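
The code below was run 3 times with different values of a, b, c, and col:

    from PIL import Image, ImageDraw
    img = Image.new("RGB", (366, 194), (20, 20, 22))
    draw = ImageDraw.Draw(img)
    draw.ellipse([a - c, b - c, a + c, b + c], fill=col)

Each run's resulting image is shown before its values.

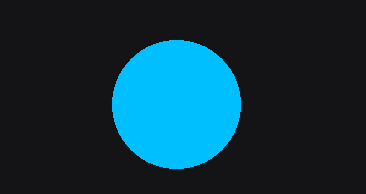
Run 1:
a = 176, b = 104, c = 64, col = 'deepskyblue'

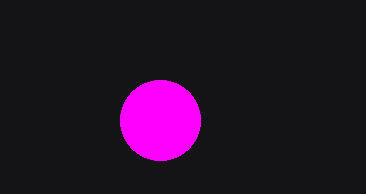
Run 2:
a = 160, b = 120, c = 40, col = 'magenta'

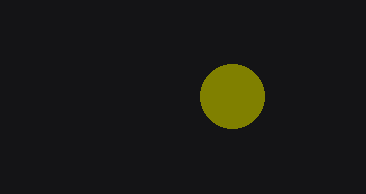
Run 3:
a = 232, b = 96, c = 32, col = 'olive'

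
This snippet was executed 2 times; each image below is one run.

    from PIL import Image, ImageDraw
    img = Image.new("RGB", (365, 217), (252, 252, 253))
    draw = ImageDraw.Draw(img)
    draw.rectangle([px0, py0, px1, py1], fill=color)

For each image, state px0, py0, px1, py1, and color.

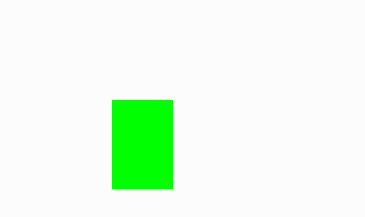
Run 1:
px0 = 112, py0 = 100, px1 = 172, py1 = 188, color = 'lime'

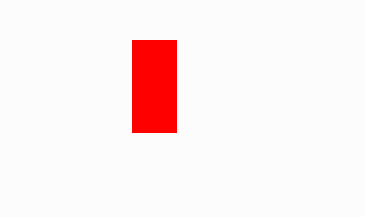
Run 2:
px0 = 132; py0 = 40; px1 = 176; py1 = 132; color = 'red'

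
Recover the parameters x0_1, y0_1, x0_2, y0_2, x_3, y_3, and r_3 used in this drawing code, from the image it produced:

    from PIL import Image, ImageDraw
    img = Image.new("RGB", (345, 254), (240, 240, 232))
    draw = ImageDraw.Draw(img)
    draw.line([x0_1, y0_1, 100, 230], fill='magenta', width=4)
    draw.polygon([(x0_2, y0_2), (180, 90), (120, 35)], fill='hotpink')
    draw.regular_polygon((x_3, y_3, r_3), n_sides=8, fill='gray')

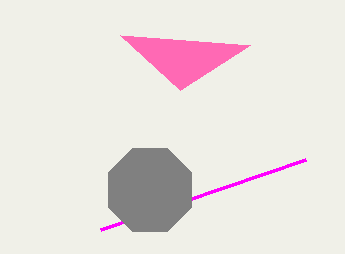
x0_1 = 305, y0_1 = 160, x0_2 = 250, y0_2 = 45, x_3 = 150, y_3 = 190, r_3 = 45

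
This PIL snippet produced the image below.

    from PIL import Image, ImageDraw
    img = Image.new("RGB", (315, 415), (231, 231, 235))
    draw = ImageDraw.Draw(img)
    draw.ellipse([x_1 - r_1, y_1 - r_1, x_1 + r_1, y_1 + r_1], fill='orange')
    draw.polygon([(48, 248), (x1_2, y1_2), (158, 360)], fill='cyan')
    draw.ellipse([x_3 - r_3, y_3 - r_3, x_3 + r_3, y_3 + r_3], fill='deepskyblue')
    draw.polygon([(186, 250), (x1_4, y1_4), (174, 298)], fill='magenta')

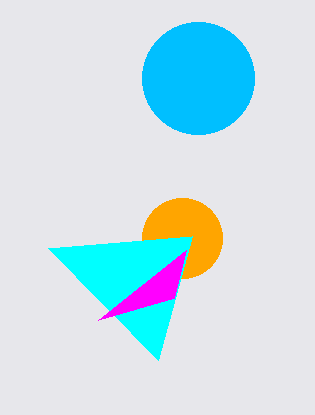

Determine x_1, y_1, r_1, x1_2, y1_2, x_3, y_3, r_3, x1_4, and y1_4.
x_1 = 182, y_1 = 238, r_1 = 40, x1_2 = 192, y1_2 = 236, x_3 = 198, y_3 = 78, r_3 = 56, x1_4 = 98, y1_4 = 320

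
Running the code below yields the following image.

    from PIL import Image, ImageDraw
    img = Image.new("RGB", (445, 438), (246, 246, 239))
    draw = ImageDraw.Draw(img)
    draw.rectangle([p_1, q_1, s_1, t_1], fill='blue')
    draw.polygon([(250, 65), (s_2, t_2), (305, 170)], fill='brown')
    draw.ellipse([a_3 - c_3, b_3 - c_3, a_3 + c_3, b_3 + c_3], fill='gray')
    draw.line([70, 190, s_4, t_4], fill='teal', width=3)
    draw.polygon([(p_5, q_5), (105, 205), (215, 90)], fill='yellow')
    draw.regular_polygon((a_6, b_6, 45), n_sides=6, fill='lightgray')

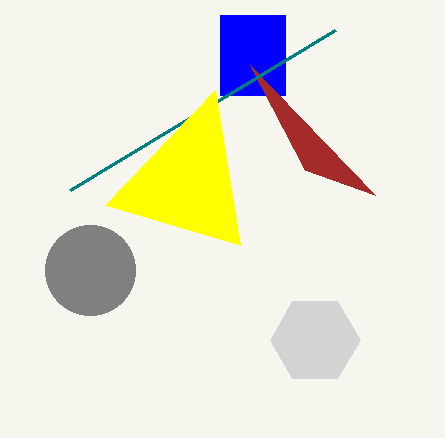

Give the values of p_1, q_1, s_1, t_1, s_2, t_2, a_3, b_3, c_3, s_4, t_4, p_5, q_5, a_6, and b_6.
p_1 = 220
q_1 = 15
s_1 = 285
t_1 = 95
s_2 = 375
t_2 = 195
a_3 = 90
b_3 = 270
c_3 = 45
s_4 = 335
t_4 = 30
p_5 = 240
q_5 = 245
a_6 = 315
b_6 = 340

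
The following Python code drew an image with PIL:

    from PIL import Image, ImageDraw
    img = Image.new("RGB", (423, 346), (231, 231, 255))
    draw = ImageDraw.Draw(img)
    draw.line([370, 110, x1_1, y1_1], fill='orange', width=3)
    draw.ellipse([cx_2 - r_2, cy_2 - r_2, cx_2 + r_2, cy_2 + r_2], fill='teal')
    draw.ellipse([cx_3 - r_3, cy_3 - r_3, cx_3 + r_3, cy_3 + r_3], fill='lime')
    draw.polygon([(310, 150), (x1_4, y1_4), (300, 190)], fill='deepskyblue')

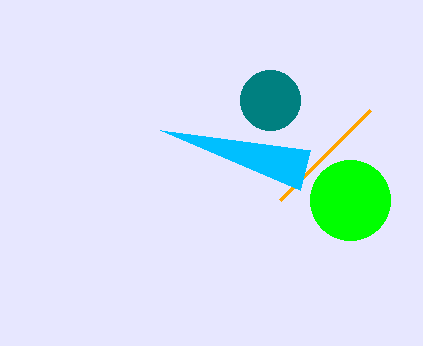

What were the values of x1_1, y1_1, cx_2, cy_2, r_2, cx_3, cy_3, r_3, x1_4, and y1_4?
x1_1 = 280, y1_1 = 200, cx_2 = 270, cy_2 = 100, r_2 = 30, cx_3 = 350, cy_3 = 200, r_3 = 40, x1_4 = 160, y1_4 = 130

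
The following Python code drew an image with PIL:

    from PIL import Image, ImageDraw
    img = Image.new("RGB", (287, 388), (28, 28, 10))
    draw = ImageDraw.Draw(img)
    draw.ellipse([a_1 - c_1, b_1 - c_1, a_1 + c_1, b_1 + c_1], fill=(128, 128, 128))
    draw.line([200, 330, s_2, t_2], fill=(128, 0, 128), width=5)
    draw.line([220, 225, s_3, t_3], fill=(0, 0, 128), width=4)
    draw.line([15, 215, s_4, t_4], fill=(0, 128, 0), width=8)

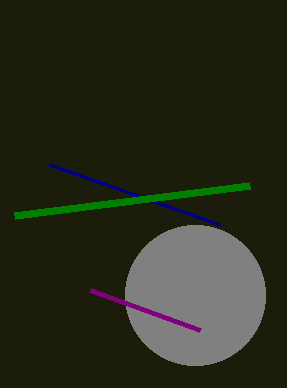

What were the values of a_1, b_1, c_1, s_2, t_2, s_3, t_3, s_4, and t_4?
a_1 = 195; b_1 = 295; c_1 = 70; s_2 = 90; t_2 = 290; s_3 = 50; t_3 = 165; s_4 = 250; t_4 = 185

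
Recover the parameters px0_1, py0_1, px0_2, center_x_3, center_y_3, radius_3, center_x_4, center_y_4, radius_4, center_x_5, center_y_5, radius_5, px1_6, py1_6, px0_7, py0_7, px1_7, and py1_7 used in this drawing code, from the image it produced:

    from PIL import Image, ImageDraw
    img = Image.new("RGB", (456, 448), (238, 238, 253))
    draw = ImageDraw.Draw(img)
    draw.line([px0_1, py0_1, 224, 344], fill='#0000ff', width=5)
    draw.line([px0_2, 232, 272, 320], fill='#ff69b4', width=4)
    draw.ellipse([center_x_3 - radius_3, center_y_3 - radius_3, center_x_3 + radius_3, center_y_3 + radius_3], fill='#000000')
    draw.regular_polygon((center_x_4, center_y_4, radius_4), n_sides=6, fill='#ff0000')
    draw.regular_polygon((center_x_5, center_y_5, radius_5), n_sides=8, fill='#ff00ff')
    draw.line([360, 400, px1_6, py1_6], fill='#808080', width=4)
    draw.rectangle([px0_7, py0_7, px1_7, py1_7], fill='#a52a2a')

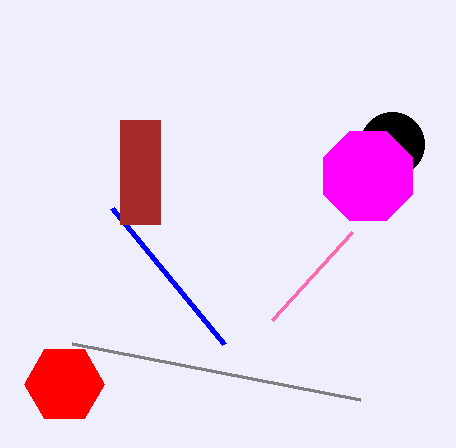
px0_1 = 112
py0_1 = 208
px0_2 = 352
center_x_3 = 392
center_y_3 = 144
radius_3 = 32
center_x_4 = 64
center_y_4 = 384
radius_4 = 40
center_x_5 = 368
center_y_5 = 176
radius_5 = 48
px1_6 = 72
py1_6 = 344
px0_7 = 120
py0_7 = 120
px1_7 = 160
py1_7 = 224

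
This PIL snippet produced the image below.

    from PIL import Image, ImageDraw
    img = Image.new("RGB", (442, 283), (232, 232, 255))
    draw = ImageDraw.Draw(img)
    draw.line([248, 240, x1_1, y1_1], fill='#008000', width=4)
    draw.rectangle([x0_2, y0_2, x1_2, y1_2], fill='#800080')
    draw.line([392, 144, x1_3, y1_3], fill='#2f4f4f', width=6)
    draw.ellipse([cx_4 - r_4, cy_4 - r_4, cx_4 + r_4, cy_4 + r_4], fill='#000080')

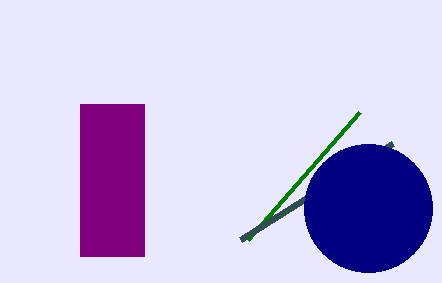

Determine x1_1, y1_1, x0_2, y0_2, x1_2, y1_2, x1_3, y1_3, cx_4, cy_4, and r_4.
x1_1 = 360; y1_1 = 112; x0_2 = 80; y0_2 = 104; x1_2 = 144; y1_2 = 256; x1_3 = 240; y1_3 = 240; cx_4 = 368; cy_4 = 208; r_4 = 64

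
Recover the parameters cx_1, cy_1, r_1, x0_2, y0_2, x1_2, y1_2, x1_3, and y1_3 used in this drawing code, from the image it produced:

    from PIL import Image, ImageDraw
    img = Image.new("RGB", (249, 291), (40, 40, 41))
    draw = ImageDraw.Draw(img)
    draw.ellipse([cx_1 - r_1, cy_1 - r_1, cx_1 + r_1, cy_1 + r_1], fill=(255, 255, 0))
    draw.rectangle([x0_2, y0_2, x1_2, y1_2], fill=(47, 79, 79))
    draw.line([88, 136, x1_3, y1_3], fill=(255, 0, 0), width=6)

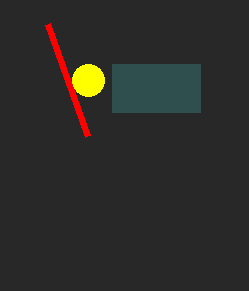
cx_1 = 88, cy_1 = 80, r_1 = 16, x0_2 = 112, y0_2 = 64, x1_2 = 200, y1_2 = 112, x1_3 = 48, y1_3 = 24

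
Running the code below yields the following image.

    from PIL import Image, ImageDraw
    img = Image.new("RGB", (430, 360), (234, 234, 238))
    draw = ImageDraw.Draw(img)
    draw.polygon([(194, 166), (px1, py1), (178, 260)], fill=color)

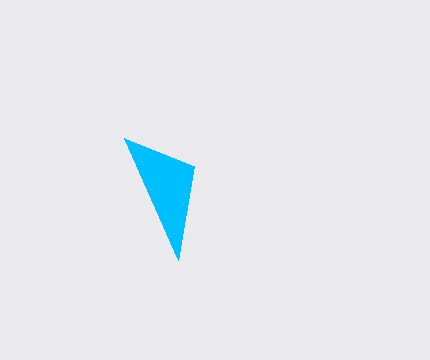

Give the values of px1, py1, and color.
px1 = 124, py1 = 138, color = 'deepskyblue'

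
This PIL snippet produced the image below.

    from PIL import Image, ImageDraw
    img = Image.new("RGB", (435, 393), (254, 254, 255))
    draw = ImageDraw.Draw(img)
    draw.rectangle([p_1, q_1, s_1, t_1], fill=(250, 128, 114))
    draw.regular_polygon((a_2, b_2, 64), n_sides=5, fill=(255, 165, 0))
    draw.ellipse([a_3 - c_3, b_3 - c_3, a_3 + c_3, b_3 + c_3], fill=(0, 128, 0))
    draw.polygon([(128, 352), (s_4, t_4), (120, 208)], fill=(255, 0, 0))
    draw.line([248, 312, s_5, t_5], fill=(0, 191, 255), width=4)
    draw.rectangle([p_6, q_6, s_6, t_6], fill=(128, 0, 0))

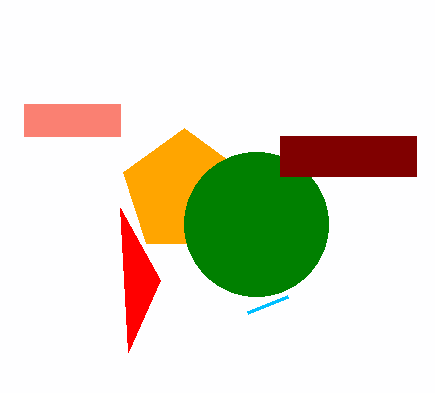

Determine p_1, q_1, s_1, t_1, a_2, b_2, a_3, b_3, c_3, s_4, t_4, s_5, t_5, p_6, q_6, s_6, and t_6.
p_1 = 24, q_1 = 104, s_1 = 120, t_1 = 136, a_2 = 184, b_2 = 192, a_3 = 256, b_3 = 224, c_3 = 72, s_4 = 160, t_4 = 280, s_5 = 288, t_5 = 296, p_6 = 280, q_6 = 136, s_6 = 416, t_6 = 176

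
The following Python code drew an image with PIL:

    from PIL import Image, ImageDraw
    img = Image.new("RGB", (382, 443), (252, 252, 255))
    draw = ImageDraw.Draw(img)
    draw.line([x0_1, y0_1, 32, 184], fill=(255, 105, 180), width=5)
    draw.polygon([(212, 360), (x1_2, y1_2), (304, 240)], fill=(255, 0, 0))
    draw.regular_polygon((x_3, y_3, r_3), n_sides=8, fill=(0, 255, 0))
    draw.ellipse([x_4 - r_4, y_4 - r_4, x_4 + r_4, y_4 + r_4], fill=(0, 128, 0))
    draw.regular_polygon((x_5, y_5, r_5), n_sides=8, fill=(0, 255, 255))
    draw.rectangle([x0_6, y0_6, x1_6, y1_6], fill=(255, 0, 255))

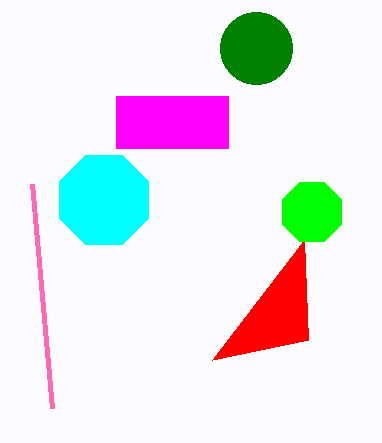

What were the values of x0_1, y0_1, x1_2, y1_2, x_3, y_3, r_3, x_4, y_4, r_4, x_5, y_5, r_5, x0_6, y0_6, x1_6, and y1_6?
x0_1 = 52
y0_1 = 408
x1_2 = 308
y1_2 = 340
x_3 = 312
y_3 = 212
r_3 = 32
x_4 = 256
y_4 = 48
r_4 = 36
x_5 = 104
y_5 = 200
r_5 = 48
x0_6 = 116
y0_6 = 96
x1_6 = 228
y1_6 = 148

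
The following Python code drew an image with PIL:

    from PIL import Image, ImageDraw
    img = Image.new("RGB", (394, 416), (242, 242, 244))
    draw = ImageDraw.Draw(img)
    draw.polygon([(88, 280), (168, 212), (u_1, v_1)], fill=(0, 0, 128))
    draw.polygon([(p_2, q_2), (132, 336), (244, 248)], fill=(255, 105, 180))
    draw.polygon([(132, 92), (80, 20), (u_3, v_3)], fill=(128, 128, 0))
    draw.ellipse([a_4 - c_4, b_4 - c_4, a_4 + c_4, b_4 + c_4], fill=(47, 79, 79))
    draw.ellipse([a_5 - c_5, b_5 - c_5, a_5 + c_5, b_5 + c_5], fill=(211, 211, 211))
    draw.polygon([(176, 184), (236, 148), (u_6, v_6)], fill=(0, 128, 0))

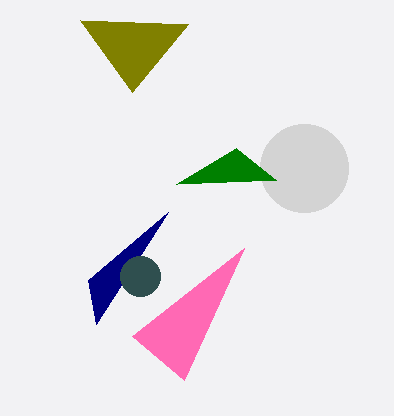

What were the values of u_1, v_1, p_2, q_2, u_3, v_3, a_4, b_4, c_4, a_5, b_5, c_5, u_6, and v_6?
u_1 = 96, v_1 = 324, p_2 = 184, q_2 = 380, u_3 = 188, v_3 = 24, a_4 = 140, b_4 = 276, c_4 = 20, a_5 = 304, b_5 = 168, c_5 = 44, u_6 = 276, v_6 = 180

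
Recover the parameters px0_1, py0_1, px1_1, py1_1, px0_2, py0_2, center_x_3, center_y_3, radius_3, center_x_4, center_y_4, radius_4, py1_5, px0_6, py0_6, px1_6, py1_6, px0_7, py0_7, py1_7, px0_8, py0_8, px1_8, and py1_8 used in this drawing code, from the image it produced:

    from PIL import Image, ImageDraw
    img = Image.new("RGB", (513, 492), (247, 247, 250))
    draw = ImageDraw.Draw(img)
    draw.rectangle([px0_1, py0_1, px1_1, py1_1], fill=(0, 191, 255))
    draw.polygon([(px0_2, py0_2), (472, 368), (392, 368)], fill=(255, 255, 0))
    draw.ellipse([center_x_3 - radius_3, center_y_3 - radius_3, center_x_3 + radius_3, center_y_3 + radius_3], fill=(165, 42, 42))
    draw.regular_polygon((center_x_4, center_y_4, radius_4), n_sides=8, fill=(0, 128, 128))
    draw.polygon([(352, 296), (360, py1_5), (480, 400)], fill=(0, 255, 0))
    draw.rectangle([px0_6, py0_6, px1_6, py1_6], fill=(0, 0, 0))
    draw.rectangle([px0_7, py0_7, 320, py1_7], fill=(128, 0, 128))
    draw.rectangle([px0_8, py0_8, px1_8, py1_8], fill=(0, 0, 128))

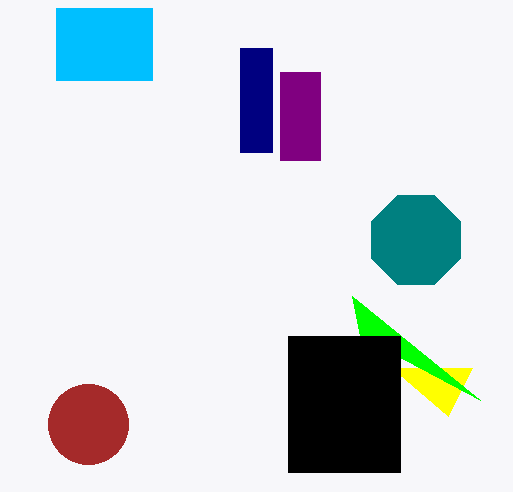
px0_1 = 56
py0_1 = 8
px1_1 = 152
py1_1 = 80
px0_2 = 448
py0_2 = 416
center_x_3 = 88
center_y_3 = 424
radius_3 = 40
center_x_4 = 416
center_y_4 = 240
radius_4 = 48
py1_5 = 336
px0_6 = 288
py0_6 = 336
px1_6 = 400
py1_6 = 472
px0_7 = 280
py0_7 = 72
py1_7 = 160
px0_8 = 240
py0_8 = 48
px1_8 = 272
py1_8 = 152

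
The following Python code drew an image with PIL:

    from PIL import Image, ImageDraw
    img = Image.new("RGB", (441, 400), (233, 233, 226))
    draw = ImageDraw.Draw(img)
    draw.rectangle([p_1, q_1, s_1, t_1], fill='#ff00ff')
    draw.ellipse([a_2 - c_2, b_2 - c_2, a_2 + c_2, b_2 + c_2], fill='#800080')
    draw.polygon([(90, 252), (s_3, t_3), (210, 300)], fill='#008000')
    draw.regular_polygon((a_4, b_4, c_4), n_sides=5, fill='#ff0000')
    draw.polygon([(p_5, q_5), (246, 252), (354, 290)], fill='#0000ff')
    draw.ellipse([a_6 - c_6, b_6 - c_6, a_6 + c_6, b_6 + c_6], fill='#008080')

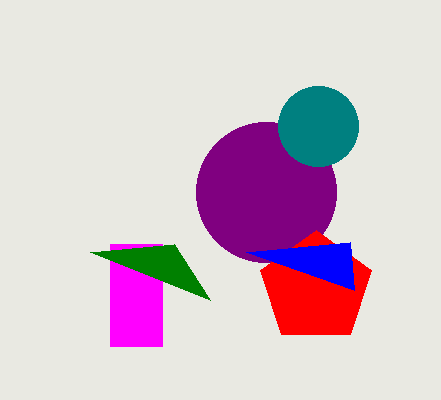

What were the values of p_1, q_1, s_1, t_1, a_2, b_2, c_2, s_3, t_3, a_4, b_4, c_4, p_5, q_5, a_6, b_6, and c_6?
p_1 = 110
q_1 = 244
s_1 = 162
t_1 = 346
a_2 = 266
b_2 = 192
c_2 = 70
s_3 = 174
t_3 = 244
a_4 = 316
b_4 = 288
c_4 = 58
p_5 = 350
q_5 = 242
a_6 = 318
b_6 = 126
c_6 = 40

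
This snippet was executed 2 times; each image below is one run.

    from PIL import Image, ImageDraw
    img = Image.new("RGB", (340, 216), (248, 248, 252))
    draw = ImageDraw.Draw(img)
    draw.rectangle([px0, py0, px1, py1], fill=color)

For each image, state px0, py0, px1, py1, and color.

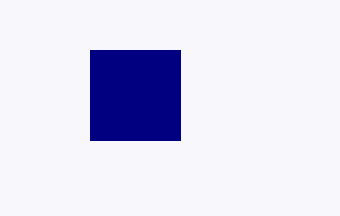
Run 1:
px0 = 90; py0 = 50; px1 = 180; py1 = 140; color = 'navy'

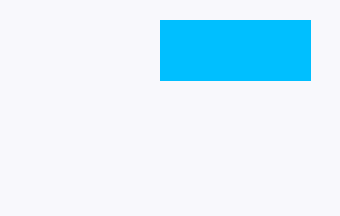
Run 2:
px0 = 160; py0 = 20; px1 = 310; py1 = 80; color = 'deepskyblue'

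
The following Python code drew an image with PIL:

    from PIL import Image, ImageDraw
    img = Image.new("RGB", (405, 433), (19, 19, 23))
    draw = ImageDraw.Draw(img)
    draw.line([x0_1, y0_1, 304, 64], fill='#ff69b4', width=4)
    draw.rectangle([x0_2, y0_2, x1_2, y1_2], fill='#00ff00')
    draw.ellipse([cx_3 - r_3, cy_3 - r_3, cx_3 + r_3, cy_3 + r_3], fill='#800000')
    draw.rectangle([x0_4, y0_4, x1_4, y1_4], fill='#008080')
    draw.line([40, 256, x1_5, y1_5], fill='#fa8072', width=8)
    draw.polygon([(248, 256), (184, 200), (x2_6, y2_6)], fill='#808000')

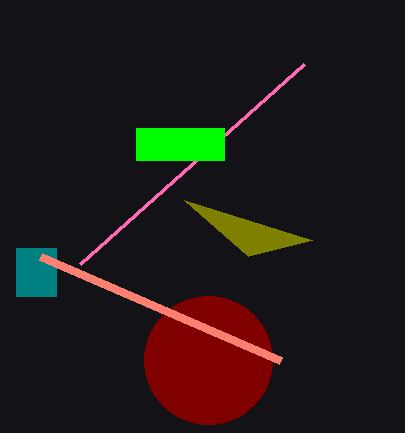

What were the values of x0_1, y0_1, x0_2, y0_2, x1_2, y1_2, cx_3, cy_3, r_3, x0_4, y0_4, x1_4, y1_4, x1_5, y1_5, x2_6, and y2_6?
x0_1 = 80
y0_1 = 264
x0_2 = 136
y0_2 = 128
x1_2 = 224
y1_2 = 160
cx_3 = 208
cy_3 = 360
r_3 = 64
x0_4 = 16
y0_4 = 248
x1_4 = 56
y1_4 = 296
x1_5 = 280
y1_5 = 360
x2_6 = 312
y2_6 = 240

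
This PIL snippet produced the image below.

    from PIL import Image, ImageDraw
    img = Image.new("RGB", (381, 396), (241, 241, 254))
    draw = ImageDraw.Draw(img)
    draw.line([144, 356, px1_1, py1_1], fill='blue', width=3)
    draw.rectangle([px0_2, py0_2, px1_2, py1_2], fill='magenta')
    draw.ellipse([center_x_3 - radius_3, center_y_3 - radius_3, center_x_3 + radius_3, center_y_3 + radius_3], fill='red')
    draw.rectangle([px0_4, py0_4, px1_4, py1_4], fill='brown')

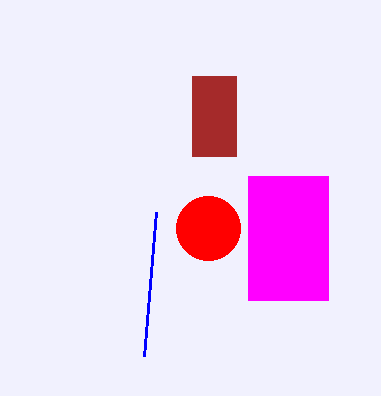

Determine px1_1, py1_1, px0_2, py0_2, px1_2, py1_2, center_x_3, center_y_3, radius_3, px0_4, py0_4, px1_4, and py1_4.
px1_1 = 156
py1_1 = 212
px0_2 = 248
py0_2 = 176
px1_2 = 328
py1_2 = 300
center_x_3 = 208
center_y_3 = 228
radius_3 = 32
px0_4 = 192
py0_4 = 76
px1_4 = 236
py1_4 = 156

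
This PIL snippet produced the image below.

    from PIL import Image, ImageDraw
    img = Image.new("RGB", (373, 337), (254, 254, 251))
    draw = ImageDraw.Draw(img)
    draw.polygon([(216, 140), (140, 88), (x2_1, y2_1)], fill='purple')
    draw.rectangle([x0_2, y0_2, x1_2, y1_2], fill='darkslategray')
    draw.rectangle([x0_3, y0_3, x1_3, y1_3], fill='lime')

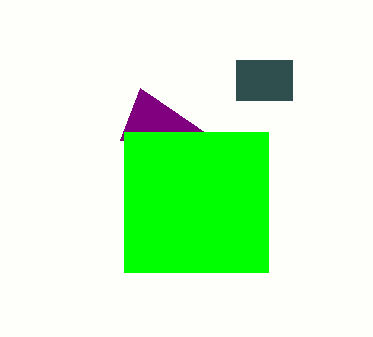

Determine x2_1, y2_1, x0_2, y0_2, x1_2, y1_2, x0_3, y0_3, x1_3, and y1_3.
x2_1 = 120; y2_1 = 140; x0_2 = 236; y0_2 = 60; x1_2 = 292; y1_2 = 100; x0_3 = 124; y0_3 = 132; x1_3 = 268; y1_3 = 272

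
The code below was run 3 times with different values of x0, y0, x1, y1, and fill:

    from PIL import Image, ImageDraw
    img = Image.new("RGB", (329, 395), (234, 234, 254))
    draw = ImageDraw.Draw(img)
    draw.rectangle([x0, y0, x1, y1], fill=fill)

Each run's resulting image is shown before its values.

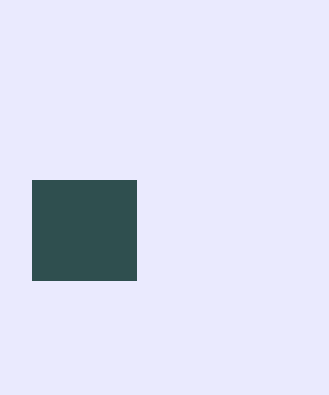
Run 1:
x0 = 32; y0 = 180; x1 = 136; y1 = 280; fill = 'darkslategray'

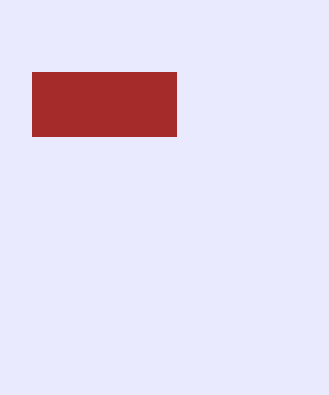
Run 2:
x0 = 32
y0 = 72
x1 = 176
y1 = 136
fill = 'brown'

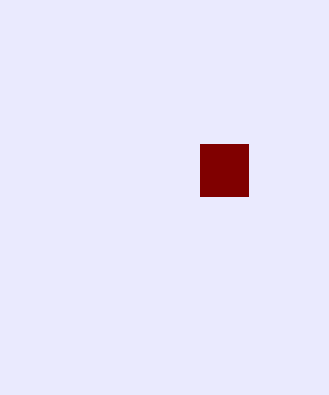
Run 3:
x0 = 200, y0 = 144, x1 = 248, y1 = 196, fill = 'maroon'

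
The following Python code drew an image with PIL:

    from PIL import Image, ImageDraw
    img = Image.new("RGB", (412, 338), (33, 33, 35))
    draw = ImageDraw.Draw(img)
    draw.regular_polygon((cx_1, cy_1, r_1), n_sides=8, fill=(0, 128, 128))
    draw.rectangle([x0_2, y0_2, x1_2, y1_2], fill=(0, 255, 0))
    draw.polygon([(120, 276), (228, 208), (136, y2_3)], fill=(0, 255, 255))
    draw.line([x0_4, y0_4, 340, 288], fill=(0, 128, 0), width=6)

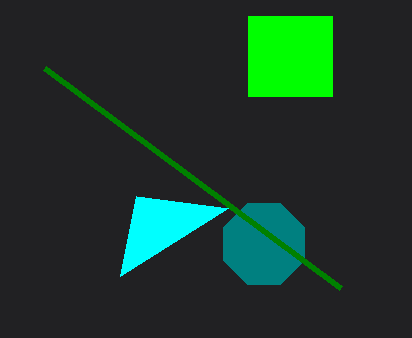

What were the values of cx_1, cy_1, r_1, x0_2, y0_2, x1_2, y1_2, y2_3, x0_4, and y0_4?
cx_1 = 264
cy_1 = 244
r_1 = 44
x0_2 = 248
y0_2 = 16
x1_2 = 332
y1_2 = 96
y2_3 = 196
x0_4 = 44
y0_4 = 68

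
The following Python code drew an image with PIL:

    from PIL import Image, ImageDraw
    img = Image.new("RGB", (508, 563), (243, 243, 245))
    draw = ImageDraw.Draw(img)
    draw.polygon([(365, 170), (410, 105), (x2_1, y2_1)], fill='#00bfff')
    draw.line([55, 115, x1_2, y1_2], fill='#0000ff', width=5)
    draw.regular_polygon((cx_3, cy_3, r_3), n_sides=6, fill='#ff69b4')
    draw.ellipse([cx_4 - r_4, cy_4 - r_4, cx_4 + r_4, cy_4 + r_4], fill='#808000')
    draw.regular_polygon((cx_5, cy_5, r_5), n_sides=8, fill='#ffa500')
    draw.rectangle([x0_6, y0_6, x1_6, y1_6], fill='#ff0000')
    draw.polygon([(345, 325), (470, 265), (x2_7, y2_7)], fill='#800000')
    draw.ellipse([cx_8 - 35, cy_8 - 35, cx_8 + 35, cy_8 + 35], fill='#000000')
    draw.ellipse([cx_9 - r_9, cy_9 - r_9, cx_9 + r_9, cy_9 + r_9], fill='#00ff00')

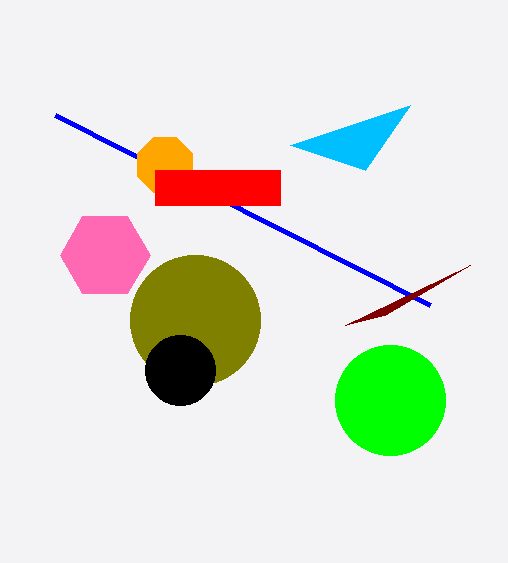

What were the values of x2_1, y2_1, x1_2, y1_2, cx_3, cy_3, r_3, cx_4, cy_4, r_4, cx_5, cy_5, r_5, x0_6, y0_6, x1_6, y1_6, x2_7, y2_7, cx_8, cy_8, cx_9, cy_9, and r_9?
x2_1 = 290
y2_1 = 145
x1_2 = 430
y1_2 = 305
cx_3 = 105
cy_3 = 255
r_3 = 45
cx_4 = 195
cy_4 = 320
r_4 = 65
cx_5 = 165
cy_5 = 165
r_5 = 30
x0_6 = 155
y0_6 = 170
x1_6 = 280
y1_6 = 205
x2_7 = 385
y2_7 = 315
cx_8 = 180
cy_8 = 370
cx_9 = 390
cy_9 = 400
r_9 = 55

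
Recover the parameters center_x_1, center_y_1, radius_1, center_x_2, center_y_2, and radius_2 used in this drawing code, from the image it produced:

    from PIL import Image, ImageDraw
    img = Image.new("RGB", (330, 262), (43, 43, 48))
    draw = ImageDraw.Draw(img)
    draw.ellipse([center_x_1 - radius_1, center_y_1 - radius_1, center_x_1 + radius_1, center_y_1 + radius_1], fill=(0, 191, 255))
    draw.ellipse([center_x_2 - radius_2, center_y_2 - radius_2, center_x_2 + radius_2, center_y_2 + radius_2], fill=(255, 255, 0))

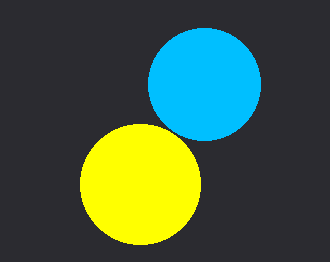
center_x_1 = 204, center_y_1 = 84, radius_1 = 56, center_x_2 = 140, center_y_2 = 184, radius_2 = 60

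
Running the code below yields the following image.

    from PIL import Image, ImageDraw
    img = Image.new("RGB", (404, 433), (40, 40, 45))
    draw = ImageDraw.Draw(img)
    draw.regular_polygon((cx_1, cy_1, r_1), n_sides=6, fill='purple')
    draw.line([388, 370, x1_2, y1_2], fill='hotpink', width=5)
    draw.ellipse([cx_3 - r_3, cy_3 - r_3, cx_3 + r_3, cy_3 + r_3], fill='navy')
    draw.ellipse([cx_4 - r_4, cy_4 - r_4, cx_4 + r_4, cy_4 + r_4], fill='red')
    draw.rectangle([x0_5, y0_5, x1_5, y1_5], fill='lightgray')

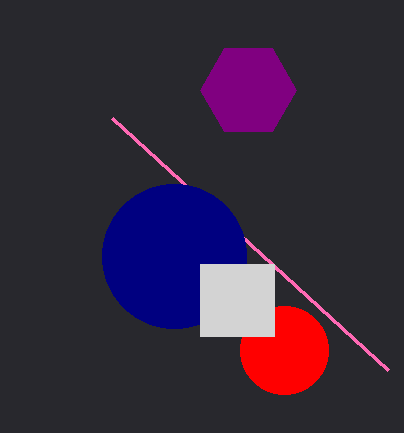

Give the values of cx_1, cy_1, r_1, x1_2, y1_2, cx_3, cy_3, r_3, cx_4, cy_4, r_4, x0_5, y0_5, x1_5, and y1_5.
cx_1 = 248
cy_1 = 90
r_1 = 48
x1_2 = 112
y1_2 = 118
cx_3 = 174
cy_3 = 256
r_3 = 72
cx_4 = 284
cy_4 = 350
r_4 = 44
x0_5 = 200
y0_5 = 264
x1_5 = 274
y1_5 = 336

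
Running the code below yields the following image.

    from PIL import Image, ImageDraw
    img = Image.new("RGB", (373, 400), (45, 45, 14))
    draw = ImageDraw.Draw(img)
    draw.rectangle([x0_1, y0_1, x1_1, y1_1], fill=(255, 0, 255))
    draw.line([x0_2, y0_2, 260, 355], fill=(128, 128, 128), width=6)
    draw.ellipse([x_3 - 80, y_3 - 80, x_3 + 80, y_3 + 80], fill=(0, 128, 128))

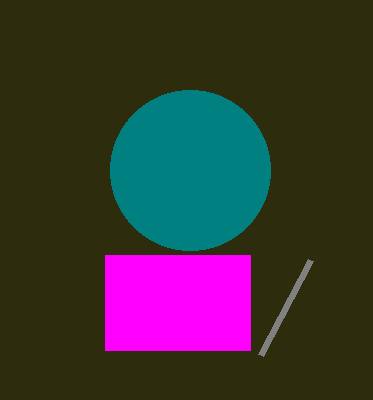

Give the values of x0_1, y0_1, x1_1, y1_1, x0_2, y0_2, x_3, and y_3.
x0_1 = 105
y0_1 = 255
x1_1 = 250
y1_1 = 350
x0_2 = 310
y0_2 = 260
x_3 = 190
y_3 = 170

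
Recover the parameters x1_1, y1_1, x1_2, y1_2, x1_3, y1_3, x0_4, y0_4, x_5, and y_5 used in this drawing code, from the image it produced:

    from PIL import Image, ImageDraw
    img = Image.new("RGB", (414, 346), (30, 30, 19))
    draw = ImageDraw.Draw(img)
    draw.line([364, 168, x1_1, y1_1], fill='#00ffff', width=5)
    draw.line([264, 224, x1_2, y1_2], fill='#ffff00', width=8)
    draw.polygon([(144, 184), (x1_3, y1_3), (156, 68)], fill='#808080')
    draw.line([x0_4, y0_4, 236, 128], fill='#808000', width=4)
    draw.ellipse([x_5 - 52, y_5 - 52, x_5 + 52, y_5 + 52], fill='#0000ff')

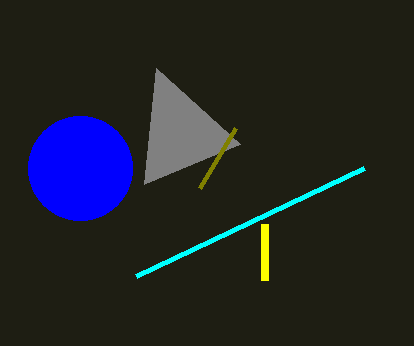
x1_1 = 136, y1_1 = 276, x1_2 = 264, y1_2 = 280, x1_3 = 240, y1_3 = 144, x0_4 = 200, y0_4 = 188, x_5 = 80, y_5 = 168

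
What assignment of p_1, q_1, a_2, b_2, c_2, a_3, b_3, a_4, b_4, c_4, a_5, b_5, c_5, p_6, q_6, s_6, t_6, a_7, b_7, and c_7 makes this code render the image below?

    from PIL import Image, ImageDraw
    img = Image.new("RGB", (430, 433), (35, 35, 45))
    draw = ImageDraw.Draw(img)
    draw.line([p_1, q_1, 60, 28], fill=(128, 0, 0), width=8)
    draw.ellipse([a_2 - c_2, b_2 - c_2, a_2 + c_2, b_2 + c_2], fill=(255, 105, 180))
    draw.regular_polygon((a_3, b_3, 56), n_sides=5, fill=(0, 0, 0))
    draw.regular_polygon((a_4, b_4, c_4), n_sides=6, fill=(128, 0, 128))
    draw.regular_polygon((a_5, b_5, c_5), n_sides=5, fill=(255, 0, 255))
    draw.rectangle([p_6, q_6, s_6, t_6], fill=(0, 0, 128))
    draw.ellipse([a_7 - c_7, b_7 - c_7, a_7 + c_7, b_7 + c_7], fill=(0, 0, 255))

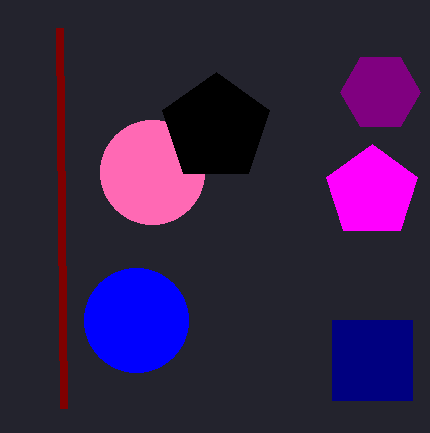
p_1 = 64
q_1 = 408
a_2 = 152
b_2 = 172
c_2 = 52
a_3 = 216
b_3 = 128
a_4 = 380
b_4 = 92
c_4 = 40
a_5 = 372
b_5 = 192
c_5 = 48
p_6 = 332
q_6 = 320
s_6 = 412
t_6 = 400
a_7 = 136
b_7 = 320
c_7 = 52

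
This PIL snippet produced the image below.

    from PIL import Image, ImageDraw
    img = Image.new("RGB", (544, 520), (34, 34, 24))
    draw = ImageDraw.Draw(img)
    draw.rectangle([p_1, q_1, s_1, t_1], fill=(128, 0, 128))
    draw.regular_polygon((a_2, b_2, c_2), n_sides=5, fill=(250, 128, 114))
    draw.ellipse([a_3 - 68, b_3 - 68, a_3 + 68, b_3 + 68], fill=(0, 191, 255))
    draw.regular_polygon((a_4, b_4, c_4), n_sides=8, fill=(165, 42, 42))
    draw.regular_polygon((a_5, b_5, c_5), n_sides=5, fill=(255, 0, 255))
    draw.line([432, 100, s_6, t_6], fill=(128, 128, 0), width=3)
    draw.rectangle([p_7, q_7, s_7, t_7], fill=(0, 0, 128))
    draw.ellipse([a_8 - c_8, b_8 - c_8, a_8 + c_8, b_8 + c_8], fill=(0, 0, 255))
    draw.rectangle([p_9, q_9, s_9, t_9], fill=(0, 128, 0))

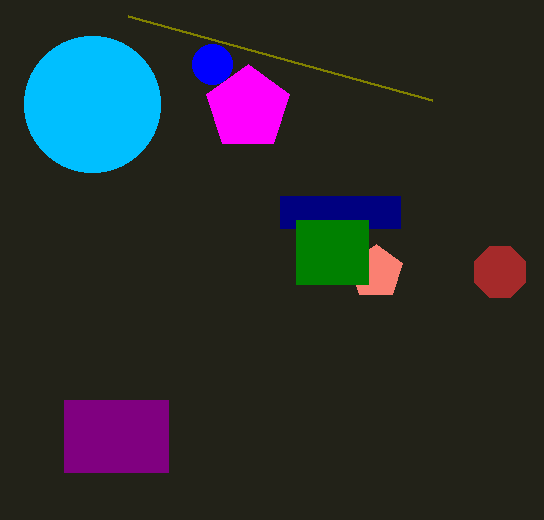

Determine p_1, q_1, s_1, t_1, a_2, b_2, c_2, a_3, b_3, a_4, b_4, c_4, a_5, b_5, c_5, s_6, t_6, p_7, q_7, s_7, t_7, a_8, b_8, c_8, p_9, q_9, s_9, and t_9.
p_1 = 64; q_1 = 400; s_1 = 168; t_1 = 472; a_2 = 376; b_2 = 272; c_2 = 28; a_3 = 92; b_3 = 104; a_4 = 500; b_4 = 272; c_4 = 28; a_5 = 248; b_5 = 108; c_5 = 44; s_6 = 128; t_6 = 16; p_7 = 280; q_7 = 196; s_7 = 400; t_7 = 228; a_8 = 212; b_8 = 64; c_8 = 20; p_9 = 296; q_9 = 220; s_9 = 368; t_9 = 284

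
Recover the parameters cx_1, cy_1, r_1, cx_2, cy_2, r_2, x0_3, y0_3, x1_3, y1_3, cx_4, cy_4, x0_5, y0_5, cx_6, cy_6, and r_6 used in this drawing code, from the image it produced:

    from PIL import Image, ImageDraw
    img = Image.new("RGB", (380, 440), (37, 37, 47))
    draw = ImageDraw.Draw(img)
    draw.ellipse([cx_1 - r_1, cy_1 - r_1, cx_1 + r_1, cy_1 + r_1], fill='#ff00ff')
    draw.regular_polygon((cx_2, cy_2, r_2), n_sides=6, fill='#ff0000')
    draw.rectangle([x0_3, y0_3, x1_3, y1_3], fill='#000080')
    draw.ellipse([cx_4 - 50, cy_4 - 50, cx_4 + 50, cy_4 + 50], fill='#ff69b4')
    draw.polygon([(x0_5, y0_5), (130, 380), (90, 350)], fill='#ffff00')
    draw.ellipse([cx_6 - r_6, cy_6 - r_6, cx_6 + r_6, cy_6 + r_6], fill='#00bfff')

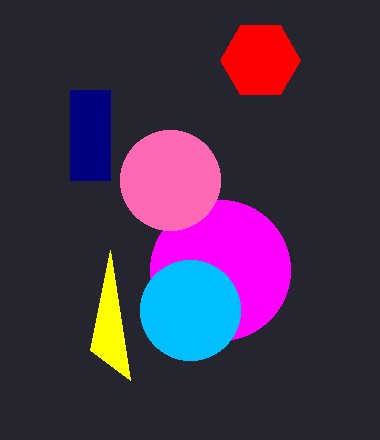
cx_1 = 220; cy_1 = 270; r_1 = 70; cx_2 = 260; cy_2 = 60; r_2 = 40; x0_3 = 70; y0_3 = 90; x1_3 = 110; y1_3 = 180; cx_4 = 170; cy_4 = 180; x0_5 = 110; y0_5 = 250; cx_6 = 190; cy_6 = 310; r_6 = 50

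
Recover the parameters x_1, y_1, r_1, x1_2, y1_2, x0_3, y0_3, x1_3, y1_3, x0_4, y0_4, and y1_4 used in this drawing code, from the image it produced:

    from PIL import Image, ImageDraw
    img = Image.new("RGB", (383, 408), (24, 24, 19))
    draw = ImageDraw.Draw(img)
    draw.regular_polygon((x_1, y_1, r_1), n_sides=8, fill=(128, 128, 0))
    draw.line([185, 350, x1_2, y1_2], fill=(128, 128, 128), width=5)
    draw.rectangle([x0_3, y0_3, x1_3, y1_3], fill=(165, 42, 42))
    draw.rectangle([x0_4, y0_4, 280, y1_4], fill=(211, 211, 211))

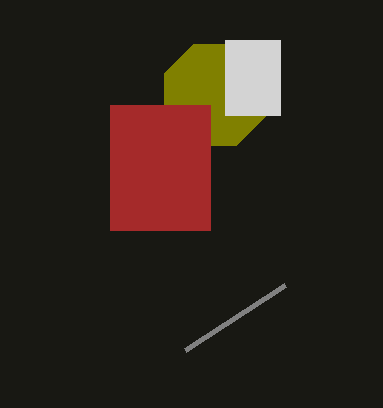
x_1 = 215, y_1 = 95, r_1 = 55, x1_2 = 285, y1_2 = 285, x0_3 = 110, y0_3 = 105, x1_3 = 210, y1_3 = 230, x0_4 = 225, y0_4 = 40, y1_4 = 115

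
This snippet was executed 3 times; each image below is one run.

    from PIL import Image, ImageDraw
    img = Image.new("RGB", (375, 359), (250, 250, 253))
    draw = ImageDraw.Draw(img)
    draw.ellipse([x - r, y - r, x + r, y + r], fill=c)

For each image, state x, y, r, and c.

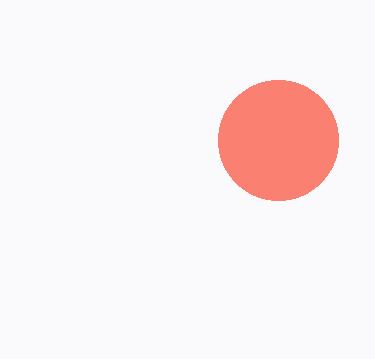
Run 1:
x = 278
y = 140
r = 60
c = 'salmon'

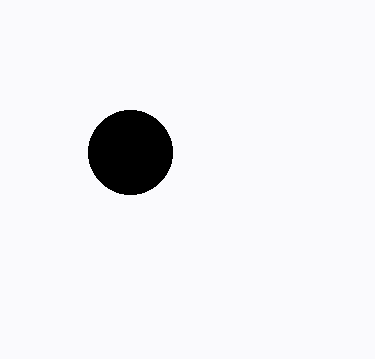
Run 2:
x = 130; y = 152; r = 42; c = 'black'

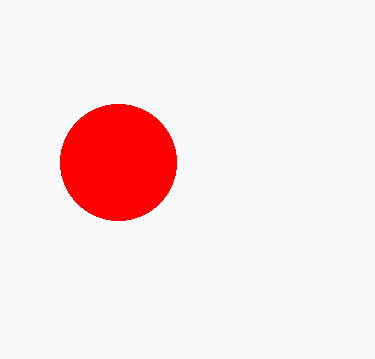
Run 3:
x = 118, y = 162, r = 58, c = 'red'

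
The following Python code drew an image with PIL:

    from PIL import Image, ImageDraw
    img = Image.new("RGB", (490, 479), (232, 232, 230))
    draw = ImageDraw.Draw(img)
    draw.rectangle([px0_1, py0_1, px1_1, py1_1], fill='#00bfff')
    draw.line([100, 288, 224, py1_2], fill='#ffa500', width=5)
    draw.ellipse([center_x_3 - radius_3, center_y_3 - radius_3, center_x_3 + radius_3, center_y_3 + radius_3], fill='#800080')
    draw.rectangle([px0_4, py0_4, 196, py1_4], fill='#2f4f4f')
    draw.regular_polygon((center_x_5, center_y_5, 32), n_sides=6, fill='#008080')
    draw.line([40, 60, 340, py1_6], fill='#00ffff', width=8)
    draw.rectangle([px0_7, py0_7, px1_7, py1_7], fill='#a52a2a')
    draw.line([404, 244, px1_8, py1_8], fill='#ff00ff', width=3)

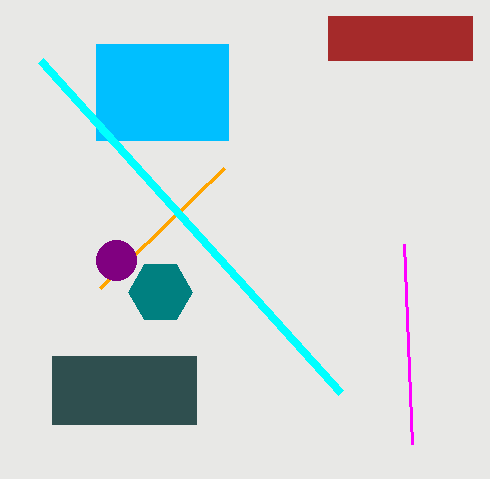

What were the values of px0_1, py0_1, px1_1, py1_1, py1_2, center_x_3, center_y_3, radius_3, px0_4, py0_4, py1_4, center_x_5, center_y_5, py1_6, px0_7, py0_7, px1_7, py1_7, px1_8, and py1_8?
px0_1 = 96; py0_1 = 44; px1_1 = 228; py1_1 = 140; py1_2 = 168; center_x_3 = 116; center_y_3 = 260; radius_3 = 20; px0_4 = 52; py0_4 = 356; py1_4 = 424; center_x_5 = 160; center_y_5 = 292; py1_6 = 392; px0_7 = 328; py0_7 = 16; px1_7 = 472; py1_7 = 60; px1_8 = 412; py1_8 = 444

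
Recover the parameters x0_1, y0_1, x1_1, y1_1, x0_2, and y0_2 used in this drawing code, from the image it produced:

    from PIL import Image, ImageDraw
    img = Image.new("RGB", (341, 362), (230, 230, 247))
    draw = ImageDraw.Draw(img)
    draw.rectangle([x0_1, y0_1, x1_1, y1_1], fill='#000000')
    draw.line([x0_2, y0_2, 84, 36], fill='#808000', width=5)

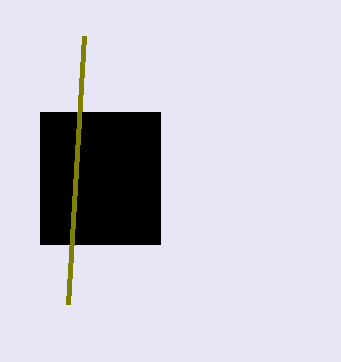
x0_1 = 40
y0_1 = 112
x1_1 = 160
y1_1 = 244
x0_2 = 68
y0_2 = 304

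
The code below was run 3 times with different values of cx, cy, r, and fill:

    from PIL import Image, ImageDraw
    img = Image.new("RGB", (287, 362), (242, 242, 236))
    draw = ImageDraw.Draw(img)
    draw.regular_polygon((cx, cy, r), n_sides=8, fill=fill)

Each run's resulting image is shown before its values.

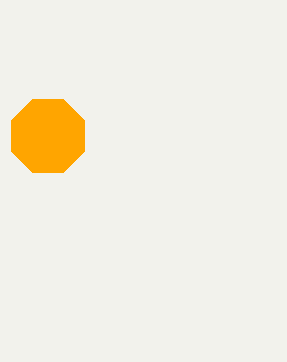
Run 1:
cx = 48
cy = 136
r = 40
fill = 'orange'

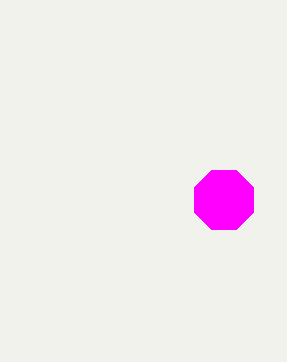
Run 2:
cx = 224, cy = 200, r = 32, fill = 'magenta'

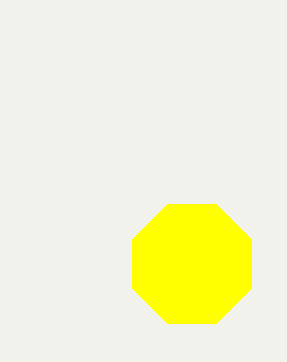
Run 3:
cx = 192; cy = 264; r = 64; fill = 'yellow'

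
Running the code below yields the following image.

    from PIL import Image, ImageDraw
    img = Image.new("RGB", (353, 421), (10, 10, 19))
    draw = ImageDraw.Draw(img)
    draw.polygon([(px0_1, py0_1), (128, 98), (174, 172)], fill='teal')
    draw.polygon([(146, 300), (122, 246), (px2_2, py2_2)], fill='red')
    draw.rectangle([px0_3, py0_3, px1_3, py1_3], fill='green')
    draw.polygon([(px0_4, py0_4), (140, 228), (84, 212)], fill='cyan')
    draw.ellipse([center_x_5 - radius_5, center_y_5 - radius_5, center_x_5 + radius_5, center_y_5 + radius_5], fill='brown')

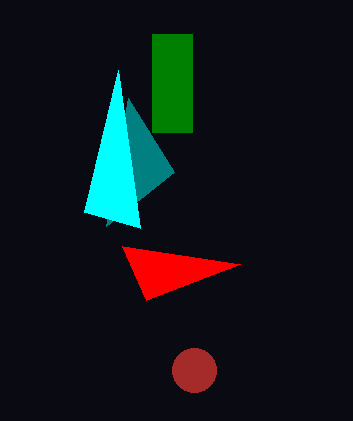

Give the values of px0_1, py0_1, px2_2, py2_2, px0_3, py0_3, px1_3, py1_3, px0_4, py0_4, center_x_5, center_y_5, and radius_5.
px0_1 = 106
py0_1 = 226
px2_2 = 240
py2_2 = 264
px0_3 = 152
py0_3 = 34
px1_3 = 192
py1_3 = 132
px0_4 = 118
py0_4 = 70
center_x_5 = 194
center_y_5 = 370
radius_5 = 22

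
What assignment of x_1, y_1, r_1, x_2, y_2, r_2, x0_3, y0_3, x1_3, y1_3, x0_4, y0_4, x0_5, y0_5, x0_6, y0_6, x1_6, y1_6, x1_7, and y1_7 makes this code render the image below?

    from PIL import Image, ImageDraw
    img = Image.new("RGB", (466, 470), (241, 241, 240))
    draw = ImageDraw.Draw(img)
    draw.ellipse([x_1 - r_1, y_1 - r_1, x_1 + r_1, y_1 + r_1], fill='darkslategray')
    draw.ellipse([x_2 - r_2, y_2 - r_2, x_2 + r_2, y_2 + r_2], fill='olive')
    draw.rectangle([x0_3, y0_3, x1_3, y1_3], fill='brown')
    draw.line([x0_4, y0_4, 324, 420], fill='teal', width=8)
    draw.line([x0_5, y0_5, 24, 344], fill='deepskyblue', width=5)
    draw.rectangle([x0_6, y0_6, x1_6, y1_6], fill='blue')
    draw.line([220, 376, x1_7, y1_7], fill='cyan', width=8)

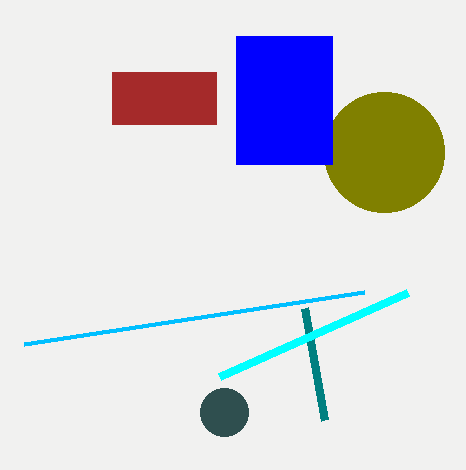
x_1 = 224, y_1 = 412, r_1 = 24, x_2 = 384, y_2 = 152, r_2 = 60, x0_3 = 112, y0_3 = 72, x1_3 = 216, y1_3 = 124, x0_4 = 304, y0_4 = 308, x0_5 = 364, y0_5 = 292, x0_6 = 236, y0_6 = 36, x1_6 = 332, y1_6 = 164, x1_7 = 408, y1_7 = 292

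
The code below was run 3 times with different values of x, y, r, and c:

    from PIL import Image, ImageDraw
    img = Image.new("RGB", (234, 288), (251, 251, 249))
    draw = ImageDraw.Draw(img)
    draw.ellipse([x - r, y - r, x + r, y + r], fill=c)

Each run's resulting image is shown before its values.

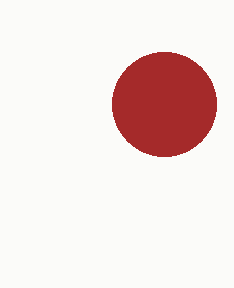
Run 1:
x = 164, y = 104, r = 52, c = 'brown'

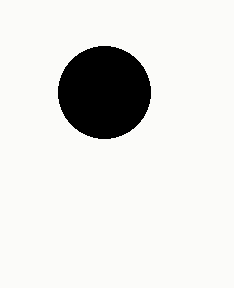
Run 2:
x = 104, y = 92, r = 46, c = 'black'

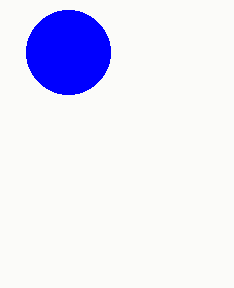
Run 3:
x = 68, y = 52, r = 42, c = 'blue'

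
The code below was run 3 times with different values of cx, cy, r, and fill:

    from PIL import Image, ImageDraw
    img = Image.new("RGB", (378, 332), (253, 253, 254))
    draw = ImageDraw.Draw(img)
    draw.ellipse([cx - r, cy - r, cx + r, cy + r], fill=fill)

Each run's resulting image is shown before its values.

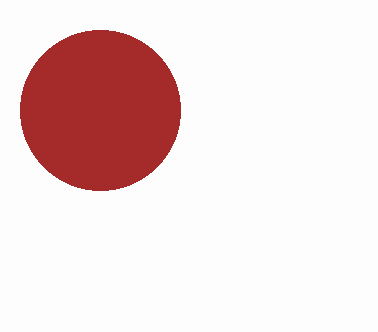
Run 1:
cx = 100
cy = 110
r = 80
fill = 'brown'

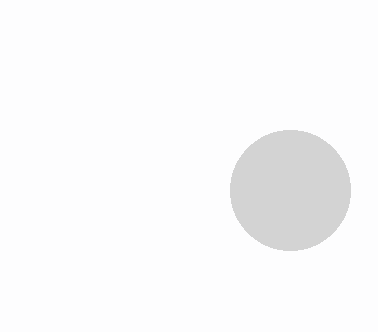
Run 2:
cx = 290
cy = 190
r = 60
fill = 'lightgray'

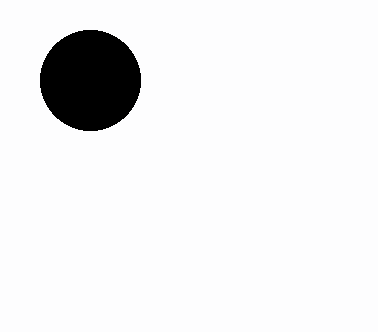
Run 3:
cx = 90, cy = 80, r = 50, fill = 'black'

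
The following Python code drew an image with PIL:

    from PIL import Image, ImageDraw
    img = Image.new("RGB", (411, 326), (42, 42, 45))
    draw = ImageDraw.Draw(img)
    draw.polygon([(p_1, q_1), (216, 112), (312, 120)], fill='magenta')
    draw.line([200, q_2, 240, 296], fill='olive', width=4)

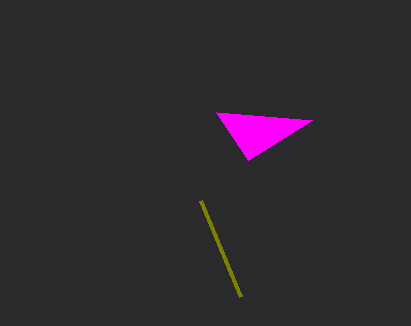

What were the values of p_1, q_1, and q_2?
p_1 = 248
q_1 = 160
q_2 = 200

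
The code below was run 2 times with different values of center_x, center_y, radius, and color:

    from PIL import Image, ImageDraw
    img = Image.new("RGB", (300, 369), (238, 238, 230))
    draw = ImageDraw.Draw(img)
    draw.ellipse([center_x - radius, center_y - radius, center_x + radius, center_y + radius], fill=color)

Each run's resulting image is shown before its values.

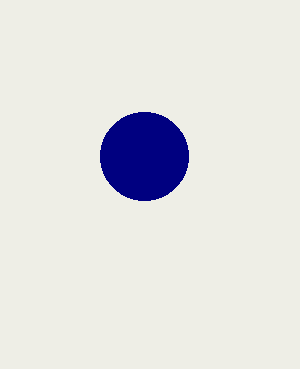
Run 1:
center_x = 144, center_y = 156, radius = 44, color = 'navy'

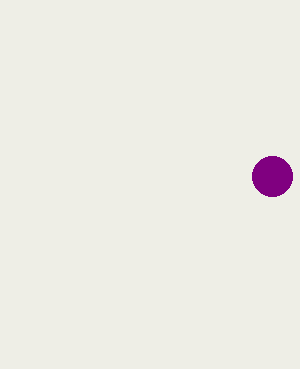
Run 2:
center_x = 272; center_y = 176; radius = 20; color = 'purple'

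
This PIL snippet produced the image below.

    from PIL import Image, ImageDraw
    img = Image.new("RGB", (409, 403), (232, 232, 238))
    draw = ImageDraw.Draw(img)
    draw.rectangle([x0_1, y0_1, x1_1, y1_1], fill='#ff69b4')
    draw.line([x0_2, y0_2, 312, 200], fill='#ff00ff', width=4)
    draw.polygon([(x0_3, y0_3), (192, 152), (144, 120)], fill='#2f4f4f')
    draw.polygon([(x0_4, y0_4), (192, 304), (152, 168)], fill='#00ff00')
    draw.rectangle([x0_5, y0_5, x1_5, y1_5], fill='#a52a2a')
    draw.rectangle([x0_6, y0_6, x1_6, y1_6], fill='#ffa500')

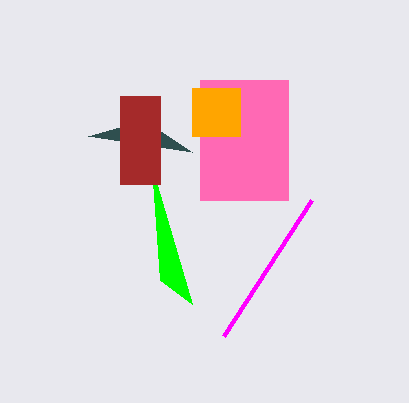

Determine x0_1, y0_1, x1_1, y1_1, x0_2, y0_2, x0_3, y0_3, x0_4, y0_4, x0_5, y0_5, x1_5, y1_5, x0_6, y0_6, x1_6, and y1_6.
x0_1 = 200, y0_1 = 80, x1_1 = 288, y1_1 = 200, x0_2 = 224, y0_2 = 336, x0_3 = 88, y0_3 = 136, x0_4 = 160, y0_4 = 280, x0_5 = 120, y0_5 = 96, x1_5 = 160, y1_5 = 184, x0_6 = 192, y0_6 = 88, x1_6 = 240, y1_6 = 136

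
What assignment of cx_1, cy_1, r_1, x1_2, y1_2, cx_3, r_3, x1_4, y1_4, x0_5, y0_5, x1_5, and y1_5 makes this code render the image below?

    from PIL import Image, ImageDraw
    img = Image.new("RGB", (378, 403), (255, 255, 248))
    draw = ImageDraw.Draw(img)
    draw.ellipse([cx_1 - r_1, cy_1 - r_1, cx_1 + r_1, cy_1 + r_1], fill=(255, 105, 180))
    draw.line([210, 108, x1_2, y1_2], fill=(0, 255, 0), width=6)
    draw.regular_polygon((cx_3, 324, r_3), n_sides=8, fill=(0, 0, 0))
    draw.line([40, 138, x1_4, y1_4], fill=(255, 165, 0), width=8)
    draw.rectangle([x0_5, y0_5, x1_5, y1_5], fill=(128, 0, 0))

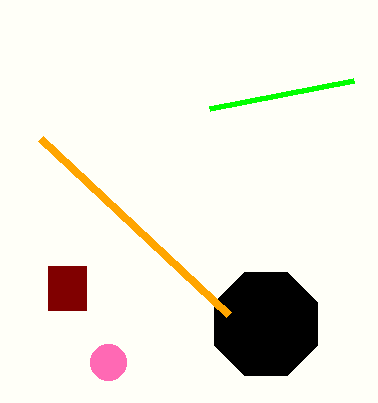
cx_1 = 108; cy_1 = 362; r_1 = 18; x1_2 = 354; y1_2 = 80; cx_3 = 266; r_3 = 56; x1_4 = 228; y1_4 = 314; x0_5 = 48; y0_5 = 266; x1_5 = 86; y1_5 = 310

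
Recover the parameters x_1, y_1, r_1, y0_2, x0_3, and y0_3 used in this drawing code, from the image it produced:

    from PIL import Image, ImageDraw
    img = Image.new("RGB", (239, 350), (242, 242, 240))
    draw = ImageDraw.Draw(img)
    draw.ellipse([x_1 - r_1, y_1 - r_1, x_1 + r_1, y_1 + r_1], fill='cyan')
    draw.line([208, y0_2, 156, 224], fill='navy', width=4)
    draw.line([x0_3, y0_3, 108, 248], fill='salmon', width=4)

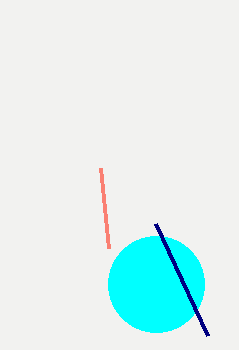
x_1 = 156
y_1 = 284
r_1 = 48
y0_2 = 336
x0_3 = 100
y0_3 = 168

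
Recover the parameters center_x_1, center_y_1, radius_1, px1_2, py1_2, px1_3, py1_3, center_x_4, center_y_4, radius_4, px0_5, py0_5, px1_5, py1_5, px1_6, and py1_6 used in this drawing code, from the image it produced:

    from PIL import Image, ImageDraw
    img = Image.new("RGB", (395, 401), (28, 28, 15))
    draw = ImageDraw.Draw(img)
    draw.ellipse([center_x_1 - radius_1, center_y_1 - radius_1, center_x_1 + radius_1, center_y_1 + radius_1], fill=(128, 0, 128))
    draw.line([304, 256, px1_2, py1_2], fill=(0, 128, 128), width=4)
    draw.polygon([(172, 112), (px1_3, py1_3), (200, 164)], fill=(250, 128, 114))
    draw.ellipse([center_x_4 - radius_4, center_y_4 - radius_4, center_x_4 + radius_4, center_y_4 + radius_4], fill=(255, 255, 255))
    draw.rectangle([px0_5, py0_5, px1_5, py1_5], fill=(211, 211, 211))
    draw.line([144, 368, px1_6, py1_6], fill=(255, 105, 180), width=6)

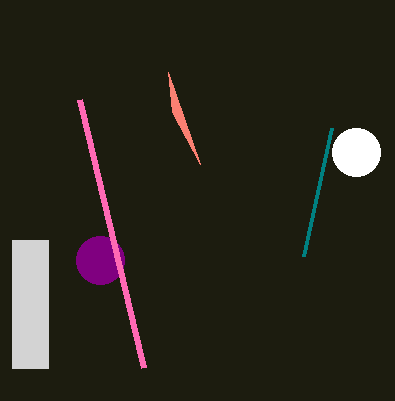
center_x_1 = 100; center_y_1 = 260; radius_1 = 24; px1_2 = 332; py1_2 = 128; px1_3 = 168; py1_3 = 72; center_x_4 = 356; center_y_4 = 152; radius_4 = 24; px0_5 = 12; py0_5 = 240; px1_5 = 48; py1_5 = 368; px1_6 = 80; py1_6 = 100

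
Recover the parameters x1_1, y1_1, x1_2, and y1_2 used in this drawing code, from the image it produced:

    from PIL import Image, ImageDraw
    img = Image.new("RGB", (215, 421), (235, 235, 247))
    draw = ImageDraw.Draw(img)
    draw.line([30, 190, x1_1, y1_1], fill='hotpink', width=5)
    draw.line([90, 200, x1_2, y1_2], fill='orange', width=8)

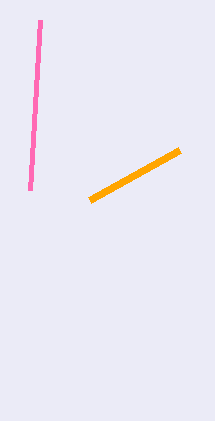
x1_1 = 40
y1_1 = 20
x1_2 = 180
y1_2 = 150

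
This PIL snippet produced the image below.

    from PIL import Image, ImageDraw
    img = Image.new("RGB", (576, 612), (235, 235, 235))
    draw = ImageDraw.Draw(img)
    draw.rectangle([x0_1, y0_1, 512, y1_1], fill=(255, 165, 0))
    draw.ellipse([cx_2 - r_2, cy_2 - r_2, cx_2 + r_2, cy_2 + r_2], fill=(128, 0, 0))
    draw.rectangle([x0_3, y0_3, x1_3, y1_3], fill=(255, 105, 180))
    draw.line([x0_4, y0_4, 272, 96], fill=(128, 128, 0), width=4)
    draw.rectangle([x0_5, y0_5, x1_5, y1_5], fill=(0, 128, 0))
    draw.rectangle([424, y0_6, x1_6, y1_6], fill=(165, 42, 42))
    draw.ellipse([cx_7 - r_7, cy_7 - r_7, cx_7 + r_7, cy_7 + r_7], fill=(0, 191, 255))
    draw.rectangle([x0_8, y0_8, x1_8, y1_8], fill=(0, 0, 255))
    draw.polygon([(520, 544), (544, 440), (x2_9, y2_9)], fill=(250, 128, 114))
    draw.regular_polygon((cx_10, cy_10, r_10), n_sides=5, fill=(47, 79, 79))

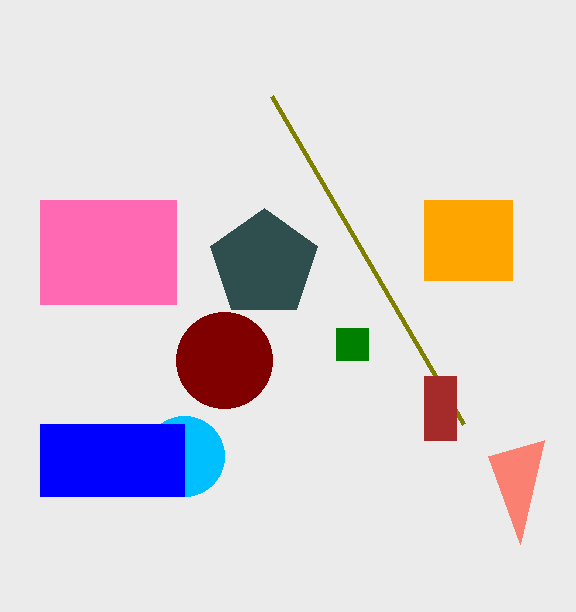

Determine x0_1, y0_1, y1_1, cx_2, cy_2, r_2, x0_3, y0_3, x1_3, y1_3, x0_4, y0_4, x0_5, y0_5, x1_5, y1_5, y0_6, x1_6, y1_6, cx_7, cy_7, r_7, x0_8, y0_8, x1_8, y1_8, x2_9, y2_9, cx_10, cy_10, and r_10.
x0_1 = 424
y0_1 = 200
y1_1 = 280
cx_2 = 224
cy_2 = 360
r_2 = 48
x0_3 = 40
y0_3 = 200
x1_3 = 176
y1_3 = 304
x0_4 = 464
y0_4 = 424
x0_5 = 336
y0_5 = 328
x1_5 = 368
y1_5 = 360
y0_6 = 376
x1_6 = 456
y1_6 = 440
cx_7 = 184
cy_7 = 456
r_7 = 40
x0_8 = 40
y0_8 = 424
x1_8 = 184
y1_8 = 496
x2_9 = 488
y2_9 = 456
cx_10 = 264
cy_10 = 264
r_10 = 56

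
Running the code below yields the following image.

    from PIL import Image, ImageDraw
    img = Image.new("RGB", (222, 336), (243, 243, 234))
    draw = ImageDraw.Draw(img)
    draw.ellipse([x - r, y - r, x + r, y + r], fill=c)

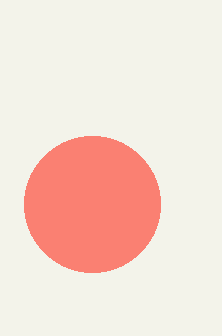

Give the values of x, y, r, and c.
x = 92, y = 204, r = 68, c = 'salmon'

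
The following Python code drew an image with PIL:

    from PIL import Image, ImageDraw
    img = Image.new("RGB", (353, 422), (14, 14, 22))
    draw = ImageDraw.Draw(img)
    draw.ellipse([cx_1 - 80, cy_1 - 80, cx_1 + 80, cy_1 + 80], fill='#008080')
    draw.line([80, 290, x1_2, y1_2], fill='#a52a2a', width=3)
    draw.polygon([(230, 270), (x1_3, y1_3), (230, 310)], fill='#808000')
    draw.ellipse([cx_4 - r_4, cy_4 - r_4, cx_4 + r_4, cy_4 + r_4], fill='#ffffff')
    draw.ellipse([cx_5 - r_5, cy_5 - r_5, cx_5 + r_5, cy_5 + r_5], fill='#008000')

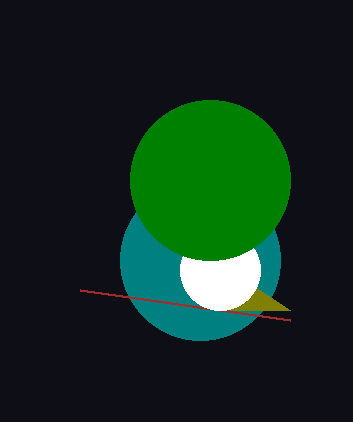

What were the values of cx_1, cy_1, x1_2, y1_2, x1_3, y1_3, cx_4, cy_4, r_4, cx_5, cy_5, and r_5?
cx_1 = 200, cy_1 = 260, x1_2 = 290, y1_2 = 320, x1_3 = 290, y1_3 = 310, cx_4 = 220, cy_4 = 270, r_4 = 40, cx_5 = 210, cy_5 = 180, r_5 = 80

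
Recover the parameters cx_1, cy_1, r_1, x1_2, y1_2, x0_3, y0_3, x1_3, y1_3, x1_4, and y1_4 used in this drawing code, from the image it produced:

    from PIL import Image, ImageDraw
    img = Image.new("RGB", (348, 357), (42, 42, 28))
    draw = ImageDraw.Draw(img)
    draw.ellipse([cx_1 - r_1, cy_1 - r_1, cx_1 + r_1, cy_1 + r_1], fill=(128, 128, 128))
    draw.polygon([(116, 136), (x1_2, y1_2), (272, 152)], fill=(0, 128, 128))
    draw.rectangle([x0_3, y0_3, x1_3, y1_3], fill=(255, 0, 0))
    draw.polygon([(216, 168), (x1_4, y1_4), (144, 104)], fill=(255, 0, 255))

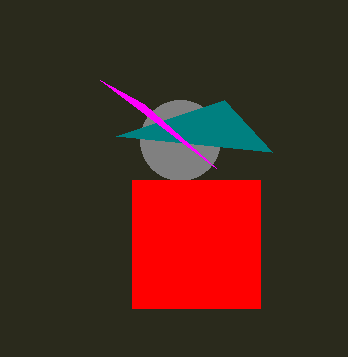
cx_1 = 180
cy_1 = 140
r_1 = 40
x1_2 = 224
y1_2 = 100
x0_3 = 132
y0_3 = 180
x1_3 = 260
y1_3 = 308
x1_4 = 100
y1_4 = 80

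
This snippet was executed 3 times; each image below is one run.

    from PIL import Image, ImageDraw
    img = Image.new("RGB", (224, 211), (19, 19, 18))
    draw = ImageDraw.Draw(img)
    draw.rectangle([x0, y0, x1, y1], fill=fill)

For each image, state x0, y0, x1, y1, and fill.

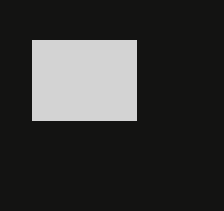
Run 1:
x0 = 32, y0 = 40, x1 = 136, y1 = 120, fill = 'lightgray'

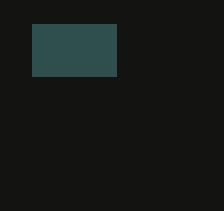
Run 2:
x0 = 32, y0 = 24, x1 = 116, y1 = 76, fill = 'darkslategray'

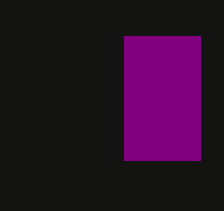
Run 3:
x0 = 124; y0 = 36; x1 = 200; y1 = 160; fill = 'purple'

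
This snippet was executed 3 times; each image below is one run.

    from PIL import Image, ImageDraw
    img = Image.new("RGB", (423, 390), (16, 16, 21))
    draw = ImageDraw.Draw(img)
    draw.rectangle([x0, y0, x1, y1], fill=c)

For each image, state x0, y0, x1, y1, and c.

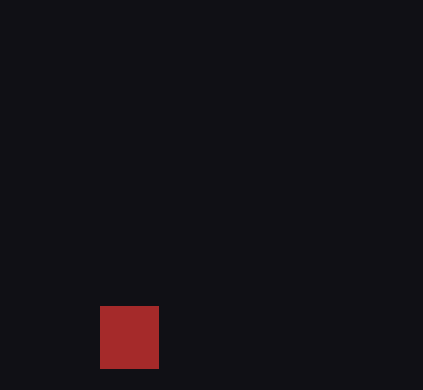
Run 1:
x0 = 100
y0 = 306
x1 = 158
y1 = 368
c = 'brown'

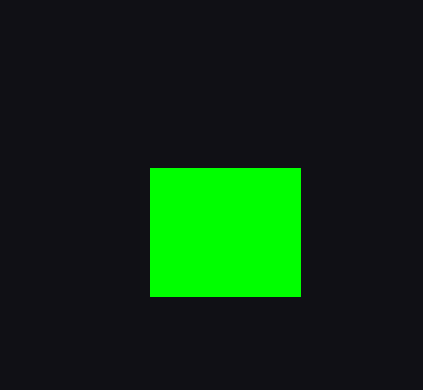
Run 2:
x0 = 150, y0 = 168, x1 = 300, y1 = 296, c = 'lime'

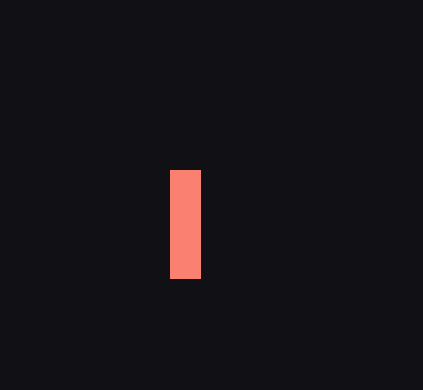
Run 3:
x0 = 170
y0 = 170
x1 = 200
y1 = 278
c = 'salmon'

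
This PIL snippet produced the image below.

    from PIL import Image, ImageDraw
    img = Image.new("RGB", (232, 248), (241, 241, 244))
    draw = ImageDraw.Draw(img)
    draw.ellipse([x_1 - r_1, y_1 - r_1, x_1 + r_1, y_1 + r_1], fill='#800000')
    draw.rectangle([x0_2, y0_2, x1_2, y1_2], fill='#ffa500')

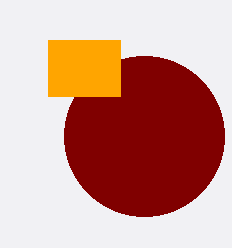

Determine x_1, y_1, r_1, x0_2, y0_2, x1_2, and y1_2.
x_1 = 144
y_1 = 136
r_1 = 80
x0_2 = 48
y0_2 = 40
x1_2 = 120
y1_2 = 96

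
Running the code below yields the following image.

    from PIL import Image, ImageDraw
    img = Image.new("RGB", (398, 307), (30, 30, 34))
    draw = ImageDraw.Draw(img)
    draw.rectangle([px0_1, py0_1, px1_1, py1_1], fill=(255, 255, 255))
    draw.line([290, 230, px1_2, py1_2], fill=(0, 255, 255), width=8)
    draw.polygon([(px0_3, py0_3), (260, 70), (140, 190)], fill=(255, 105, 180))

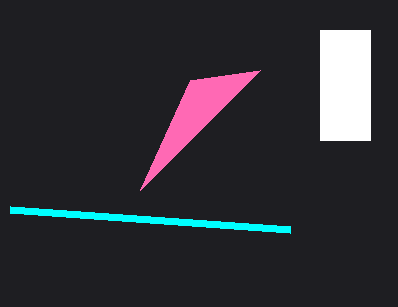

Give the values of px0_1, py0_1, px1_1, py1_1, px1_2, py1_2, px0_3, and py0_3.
px0_1 = 320
py0_1 = 30
px1_1 = 370
py1_1 = 140
px1_2 = 10
py1_2 = 210
px0_3 = 190
py0_3 = 80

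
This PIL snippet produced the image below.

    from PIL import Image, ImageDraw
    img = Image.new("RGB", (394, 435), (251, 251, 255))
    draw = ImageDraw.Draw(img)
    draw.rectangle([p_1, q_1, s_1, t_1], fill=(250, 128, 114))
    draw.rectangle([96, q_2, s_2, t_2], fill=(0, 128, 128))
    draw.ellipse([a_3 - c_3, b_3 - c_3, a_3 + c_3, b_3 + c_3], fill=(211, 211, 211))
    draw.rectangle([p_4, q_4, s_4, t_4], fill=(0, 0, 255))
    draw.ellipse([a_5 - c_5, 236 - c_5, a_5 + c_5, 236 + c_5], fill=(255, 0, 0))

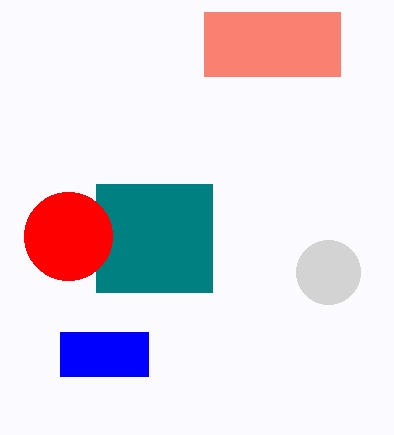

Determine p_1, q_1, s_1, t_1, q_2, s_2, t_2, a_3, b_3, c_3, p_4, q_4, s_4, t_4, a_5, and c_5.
p_1 = 204; q_1 = 12; s_1 = 340; t_1 = 76; q_2 = 184; s_2 = 212; t_2 = 292; a_3 = 328; b_3 = 272; c_3 = 32; p_4 = 60; q_4 = 332; s_4 = 148; t_4 = 376; a_5 = 68; c_5 = 44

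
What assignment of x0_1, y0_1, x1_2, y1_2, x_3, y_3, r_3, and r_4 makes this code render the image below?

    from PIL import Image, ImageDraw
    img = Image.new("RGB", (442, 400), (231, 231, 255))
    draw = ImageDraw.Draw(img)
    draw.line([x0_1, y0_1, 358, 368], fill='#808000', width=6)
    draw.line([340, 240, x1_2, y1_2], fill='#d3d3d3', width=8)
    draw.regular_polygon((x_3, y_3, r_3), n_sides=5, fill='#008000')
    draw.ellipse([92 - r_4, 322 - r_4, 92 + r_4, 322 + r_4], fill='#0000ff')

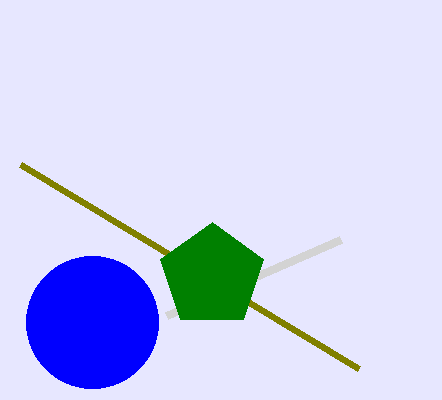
x0_1 = 20; y0_1 = 164; x1_2 = 166; y1_2 = 316; x_3 = 212; y_3 = 276; r_3 = 54; r_4 = 66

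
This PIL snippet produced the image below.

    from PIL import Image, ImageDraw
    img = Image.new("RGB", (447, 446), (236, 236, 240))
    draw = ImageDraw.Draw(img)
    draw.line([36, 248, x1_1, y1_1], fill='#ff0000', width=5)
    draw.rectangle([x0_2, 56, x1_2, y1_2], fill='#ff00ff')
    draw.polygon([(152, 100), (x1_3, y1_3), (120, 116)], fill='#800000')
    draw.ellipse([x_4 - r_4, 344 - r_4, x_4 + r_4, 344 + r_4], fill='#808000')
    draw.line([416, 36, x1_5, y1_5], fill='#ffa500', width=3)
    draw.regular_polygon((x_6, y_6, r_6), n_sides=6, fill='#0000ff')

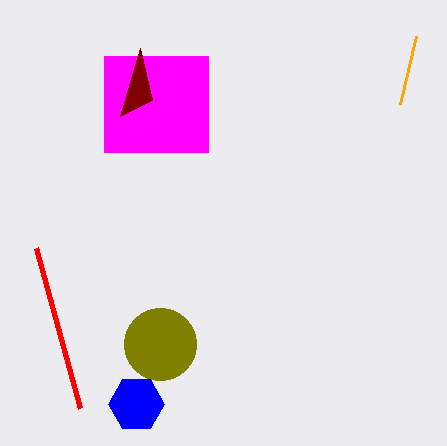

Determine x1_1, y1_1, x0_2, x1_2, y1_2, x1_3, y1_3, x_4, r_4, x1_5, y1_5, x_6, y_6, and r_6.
x1_1 = 80
y1_1 = 408
x0_2 = 104
x1_2 = 208
y1_2 = 152
x1_3 = 140
y1_3 = 48
x_4 = 160
r_4 = 36
x1_5 = 400
y1_5 = 104
x_6 = 136
y_6 = 404
r_6 = 28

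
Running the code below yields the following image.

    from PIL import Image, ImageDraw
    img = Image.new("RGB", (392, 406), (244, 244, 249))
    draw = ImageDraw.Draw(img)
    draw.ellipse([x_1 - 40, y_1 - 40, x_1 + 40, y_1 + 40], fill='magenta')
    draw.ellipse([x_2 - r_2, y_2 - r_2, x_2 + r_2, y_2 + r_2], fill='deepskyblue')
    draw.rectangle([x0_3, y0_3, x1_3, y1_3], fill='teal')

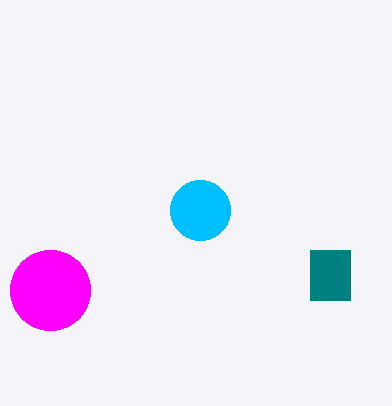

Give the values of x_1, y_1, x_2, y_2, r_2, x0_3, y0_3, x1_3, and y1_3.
x_1 = 50, y_1 = 290, x_2 = 200, y_2 = 210, r_2 = 30, x0_3 = 310, y0_3 = 250, x1_3 = 350, y1_3 = 300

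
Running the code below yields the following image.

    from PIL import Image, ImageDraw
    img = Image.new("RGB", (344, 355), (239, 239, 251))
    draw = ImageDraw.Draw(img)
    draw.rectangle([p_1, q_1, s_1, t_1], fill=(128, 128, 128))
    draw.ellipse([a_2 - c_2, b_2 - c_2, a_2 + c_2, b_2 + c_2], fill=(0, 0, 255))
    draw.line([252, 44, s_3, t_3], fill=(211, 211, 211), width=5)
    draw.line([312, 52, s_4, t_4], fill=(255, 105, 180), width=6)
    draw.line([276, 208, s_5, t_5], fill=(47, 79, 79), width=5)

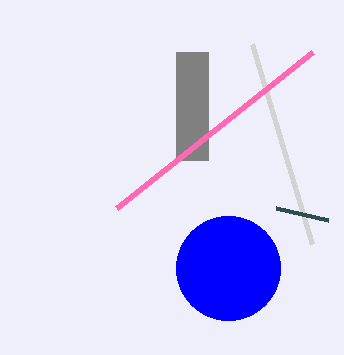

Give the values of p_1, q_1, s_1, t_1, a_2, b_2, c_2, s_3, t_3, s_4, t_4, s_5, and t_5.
p_1 = 176, q_1 = 52, s_1 = 208, t_1 = 160, a_2 = 228, b_2 = 268, c_2 = 52, s_3 = 312, t_3 = 244, s_4 = 116, t_4 = 208, s_5 = 328, t_5 = 220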